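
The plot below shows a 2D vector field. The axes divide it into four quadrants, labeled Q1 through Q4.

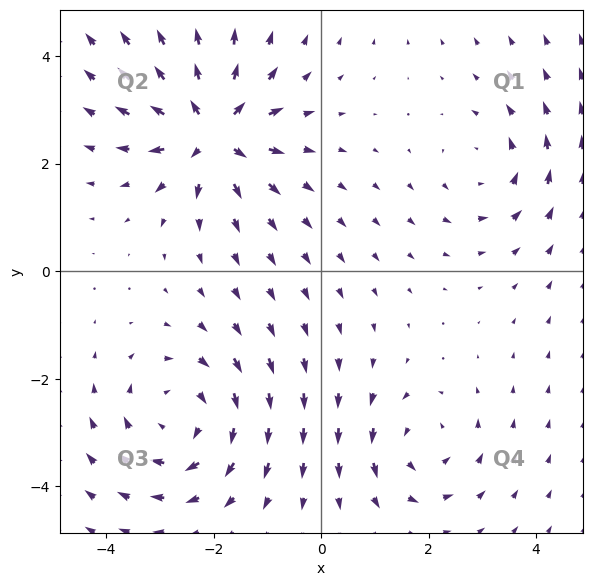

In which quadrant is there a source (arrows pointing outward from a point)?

Q2

The source sits at approximately (-2.0, 2.6), which lies in quadrant Q2. The divergence there is about +6, positive as expected for a source.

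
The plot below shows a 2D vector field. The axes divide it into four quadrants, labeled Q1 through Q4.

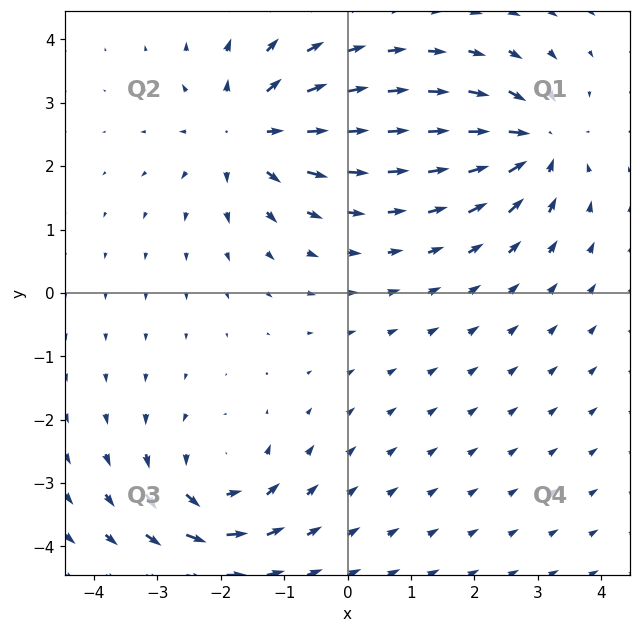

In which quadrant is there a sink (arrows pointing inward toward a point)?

The sink sits at approximately (3.0, 2.4), which lies in quadrant Q1. The divergence there is about -5, negative as expected for a sink.

Q1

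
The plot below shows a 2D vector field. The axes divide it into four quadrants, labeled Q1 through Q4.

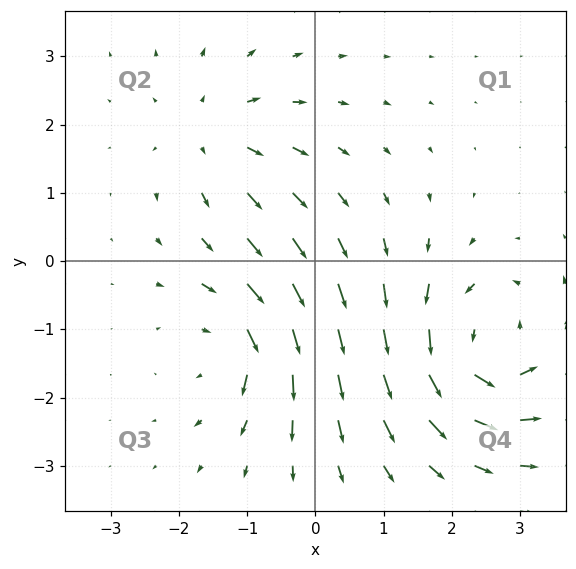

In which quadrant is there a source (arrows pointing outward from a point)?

Q2

The source sits at approximately (-1.5, 1.8), which lies in quadrant Q2. The divergence there is about +4, positive as expected for a source.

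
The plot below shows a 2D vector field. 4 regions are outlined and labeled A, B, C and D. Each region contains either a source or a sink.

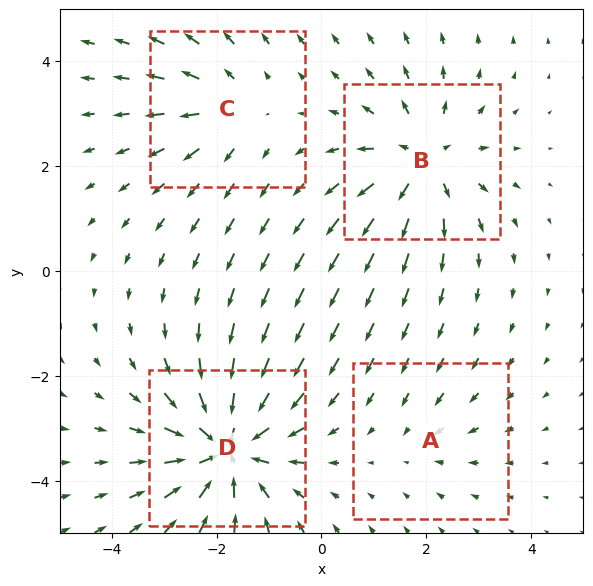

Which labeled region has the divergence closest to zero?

A

Divergence at each region's feature centre — A: about -2, B: about +5, C: about +3, D: about -7. Region A is closest to zero.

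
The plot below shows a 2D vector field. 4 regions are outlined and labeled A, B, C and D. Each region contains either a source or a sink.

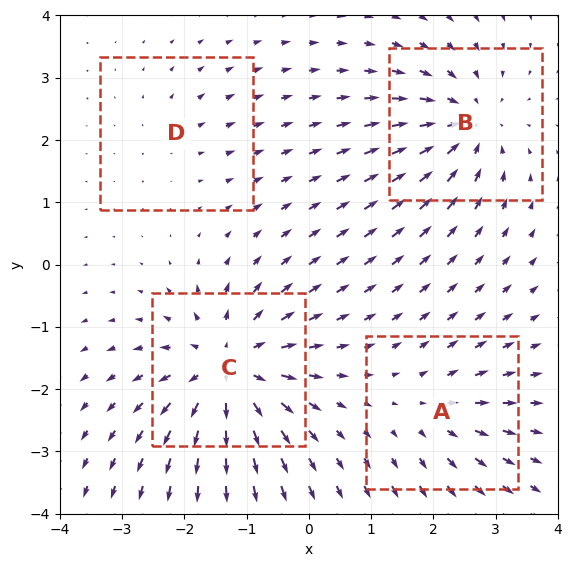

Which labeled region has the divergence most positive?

C

Divergence at each region's feature centre — A: about +4, B: about -6, C: about +8, D: about +2. Region C is most positive.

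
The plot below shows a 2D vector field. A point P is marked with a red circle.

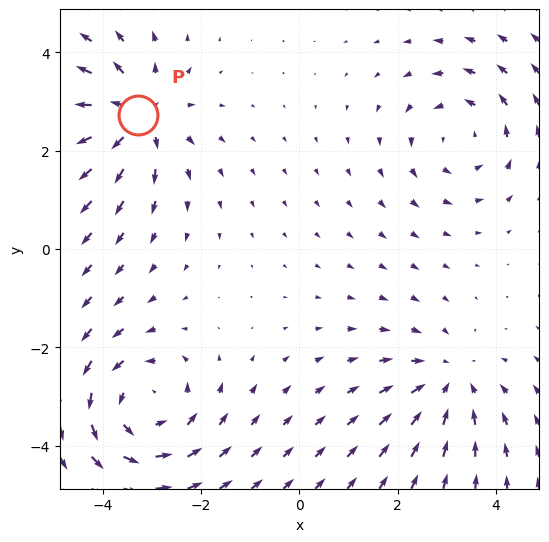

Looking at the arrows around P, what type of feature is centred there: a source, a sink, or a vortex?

source

At P (-3.3, 2.7) the arrows spread outward. Divergence about +4, curl ≈0 — positive divergence with near-zero curl is a source.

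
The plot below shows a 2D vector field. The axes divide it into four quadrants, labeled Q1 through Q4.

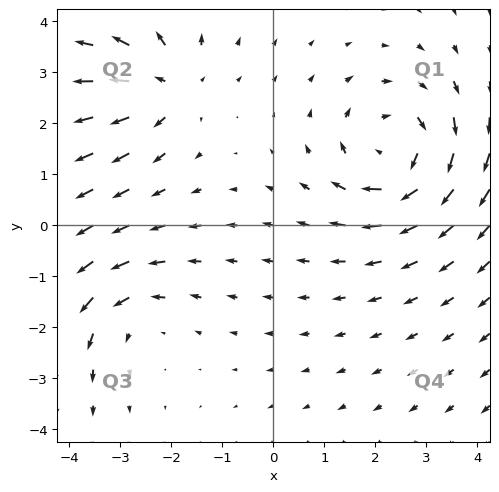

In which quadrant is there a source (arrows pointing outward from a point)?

Q2

The source sits at approximately (-2.1, 2.7), which lies in quadrant Q2. The divergence there is about +4, positive as expected for a source.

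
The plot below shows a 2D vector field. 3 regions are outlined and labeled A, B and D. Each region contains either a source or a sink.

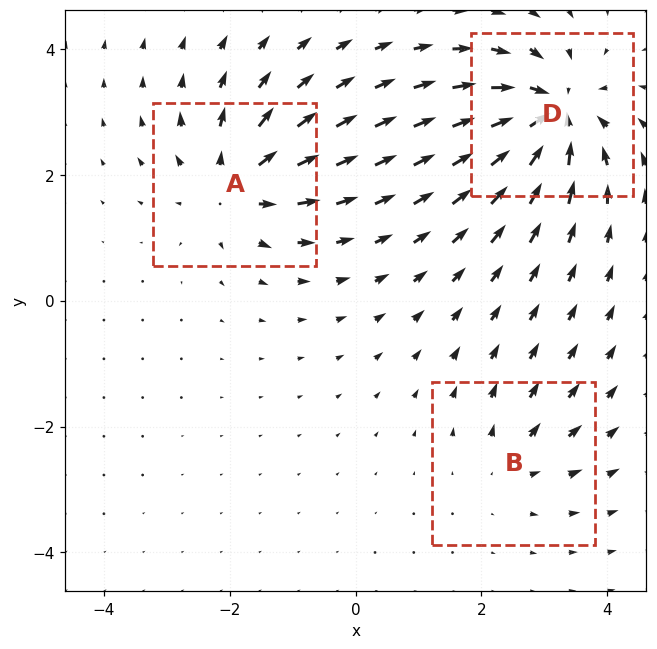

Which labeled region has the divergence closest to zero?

Divergence at each region's feature centre — A: about +4, B: about +2, D: about -6. Region B is closest to zero.

B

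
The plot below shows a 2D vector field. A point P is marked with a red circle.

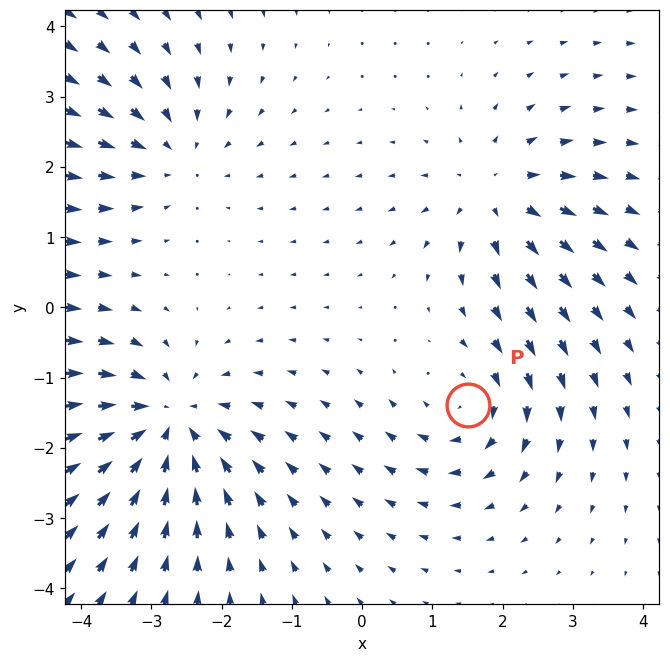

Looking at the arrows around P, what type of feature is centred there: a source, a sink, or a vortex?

At P (1.5, -1.4) the arrows circulate clockwise. Divergence ≈0, curl about -3 — near-zero divergence with nonzero curl is a vortex.

vortex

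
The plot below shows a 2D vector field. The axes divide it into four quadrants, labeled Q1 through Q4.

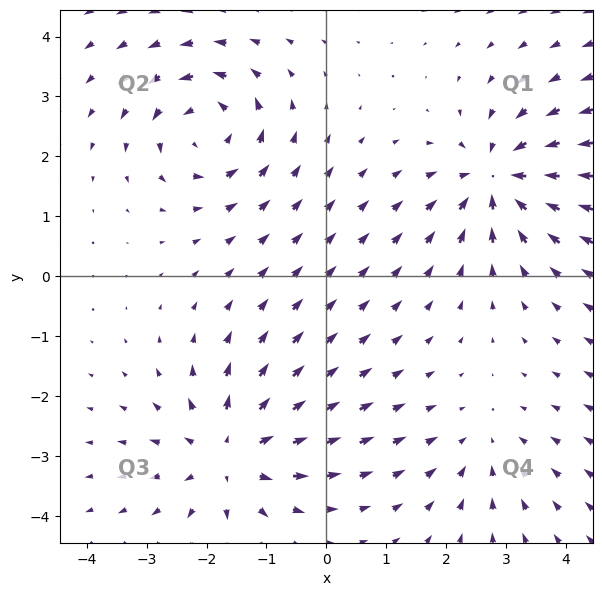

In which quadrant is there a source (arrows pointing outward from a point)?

The source sits at approximately (-1.6, -3.0), which lies in quadrant Q3. The divergence there is about +5, positive as expected for a source.

Q3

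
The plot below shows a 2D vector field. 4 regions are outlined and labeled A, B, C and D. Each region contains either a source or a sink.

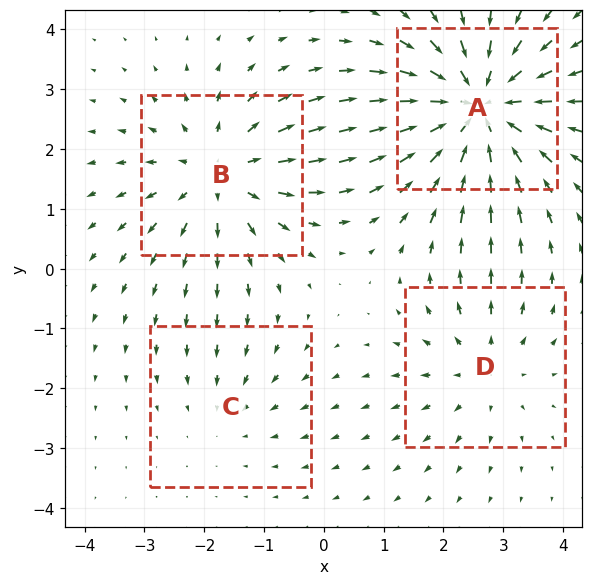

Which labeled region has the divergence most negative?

Divergence at each region's feature centre — A: about -6, B: about +4, C: about -2, D: about +3. Region A is most negative.

A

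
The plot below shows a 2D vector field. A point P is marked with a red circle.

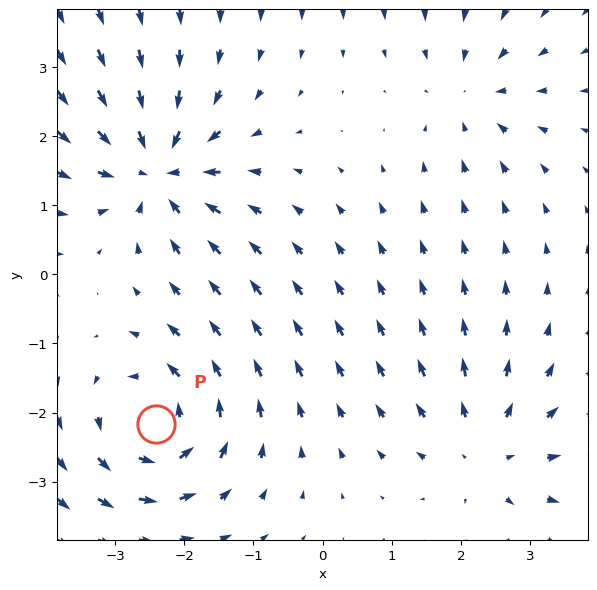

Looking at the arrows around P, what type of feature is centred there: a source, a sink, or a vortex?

vortex

At P (-2.4, -2.2) the arrows circulate counterclockwise. Divergence ≈0, curl about +6 — near-zero divergence with nonzero curl is a vortex.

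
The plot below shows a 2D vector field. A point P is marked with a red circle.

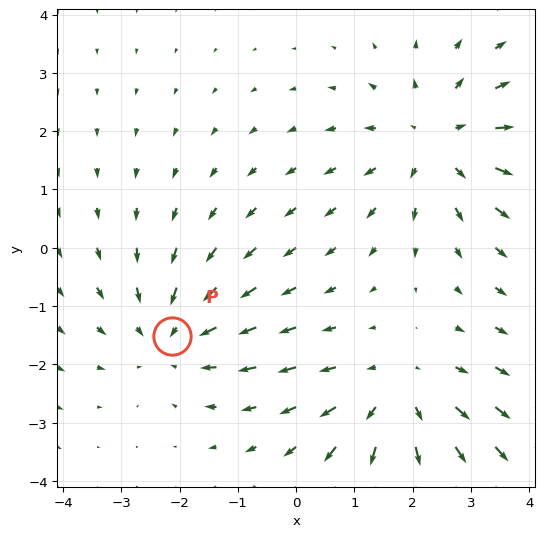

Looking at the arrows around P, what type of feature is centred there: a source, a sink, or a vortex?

sink

At P (-2.1, -1.5) the arrows converge inward. Divergence about -3, curl ≈0 — negative divergence with near-zero curl is a sink.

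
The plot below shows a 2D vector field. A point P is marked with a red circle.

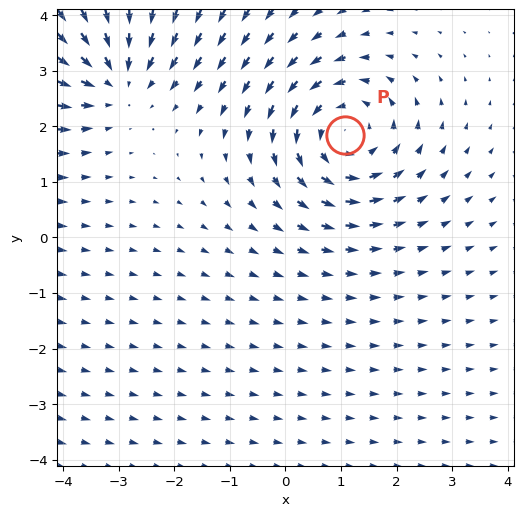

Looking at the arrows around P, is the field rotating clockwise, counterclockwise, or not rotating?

Near P at (1.1, 1.9) the arrows circulate counterclockwise. The curl (z-component) there is about +4; positive curl means counterclockwise rotation.

counterclockwise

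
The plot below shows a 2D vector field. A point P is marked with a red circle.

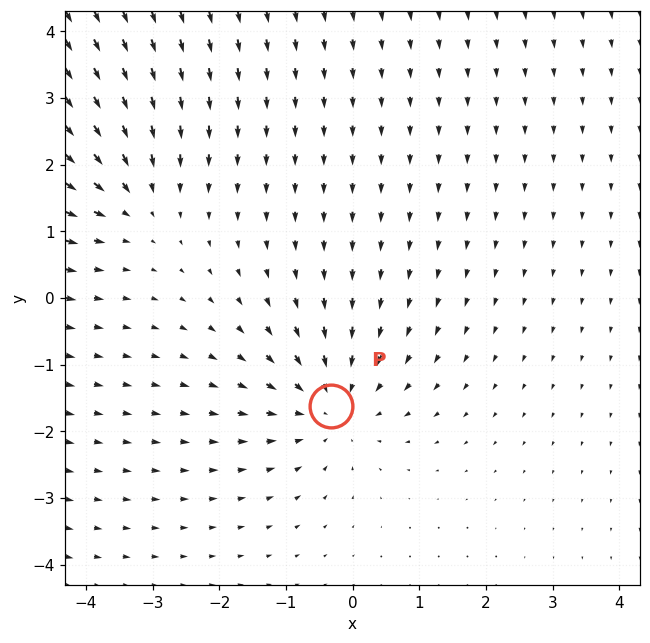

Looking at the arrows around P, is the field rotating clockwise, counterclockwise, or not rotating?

Near P at (-0.3, -1.6) the arrows show no circulation. The curl there is ≈0.

not rotating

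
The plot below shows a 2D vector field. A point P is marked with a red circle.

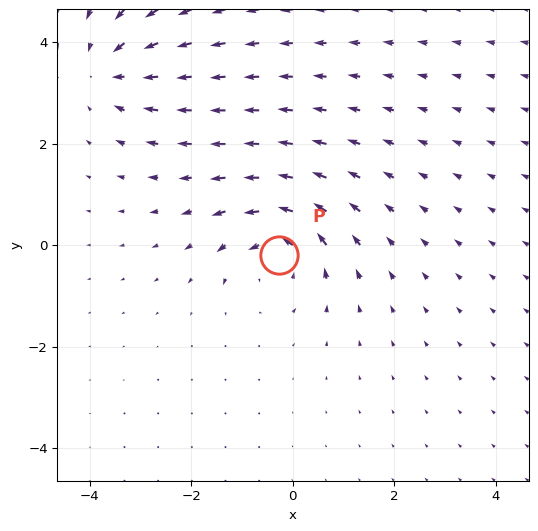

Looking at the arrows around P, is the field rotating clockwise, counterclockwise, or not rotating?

Near P at (-0.3, -0.2) the arrows circulate counterclockwise. The curl (z-component) there is about +5; positive curl means counterclockwise rotation.

counterclockwise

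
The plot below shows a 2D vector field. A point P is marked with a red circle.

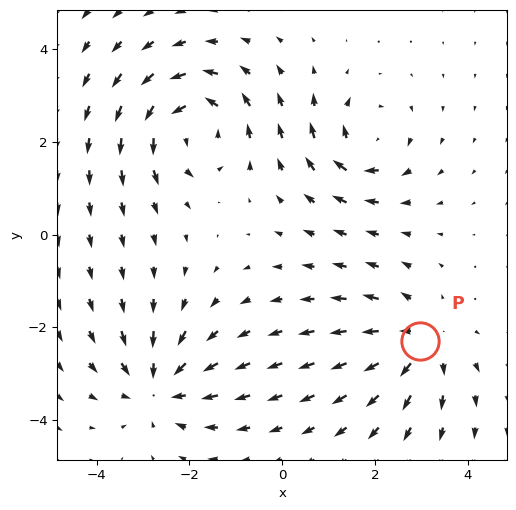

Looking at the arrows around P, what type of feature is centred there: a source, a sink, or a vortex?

At P (3.0, -2.3) the arrows spread outward. Divergence about +3, curl ≈0 — positive divergence with near-zero curl is a source.

source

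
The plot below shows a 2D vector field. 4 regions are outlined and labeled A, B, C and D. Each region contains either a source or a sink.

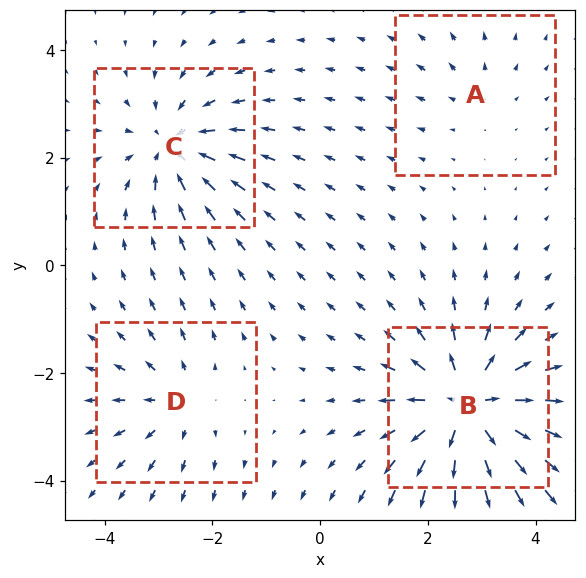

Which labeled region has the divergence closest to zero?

Divergence at each region's feature centre — A: about +2, B: about +9, C: about -6, D: about +4. Region A is closest to zero.

A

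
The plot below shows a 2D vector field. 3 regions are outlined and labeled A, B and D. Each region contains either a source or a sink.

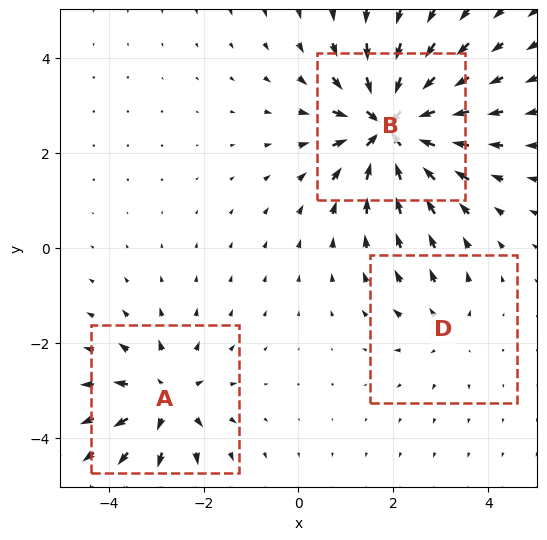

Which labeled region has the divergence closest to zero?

D

Divergence at each region's feature centre — A: about +4, B: about -6, D: about +2. Region D is closest to zero.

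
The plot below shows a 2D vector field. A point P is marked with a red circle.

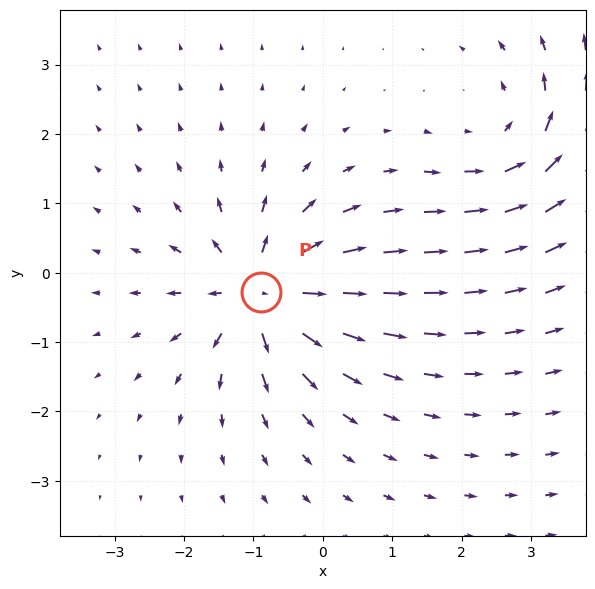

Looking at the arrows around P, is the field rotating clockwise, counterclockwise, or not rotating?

not rotating

Near P at (-0.9, -0.3) the arrows show no circulation. The curl there is ≈0.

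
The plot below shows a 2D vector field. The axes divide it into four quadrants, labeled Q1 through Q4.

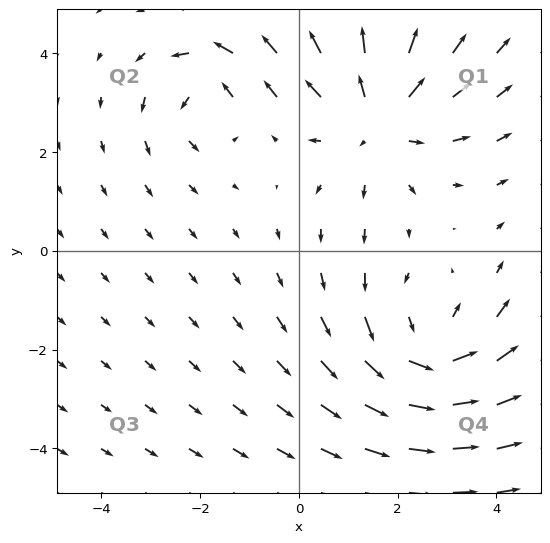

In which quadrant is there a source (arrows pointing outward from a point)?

The source sits at approximately (1.6, 2.7), which lies in quadrant Q1. The divergence there is about +3, positive as expected for a source.

Q1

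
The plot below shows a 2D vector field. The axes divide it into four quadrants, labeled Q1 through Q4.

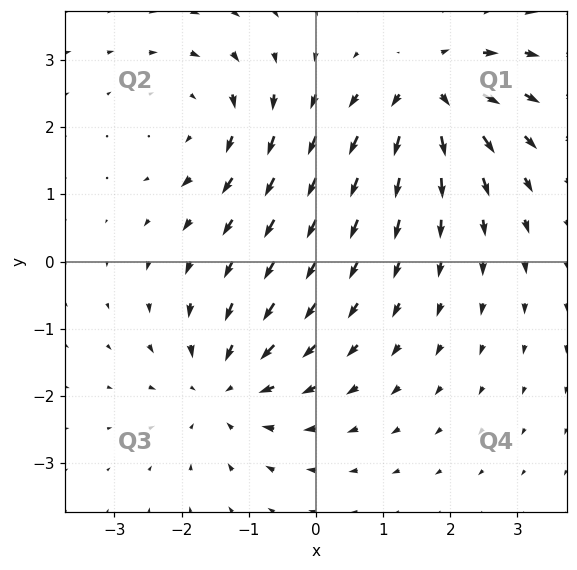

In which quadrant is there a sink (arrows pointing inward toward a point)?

Q3

The sink sits at approximately (-1.4, -1.9), which lies in quadrant Q3. The divergence there is about -4, negative as expected for a sink.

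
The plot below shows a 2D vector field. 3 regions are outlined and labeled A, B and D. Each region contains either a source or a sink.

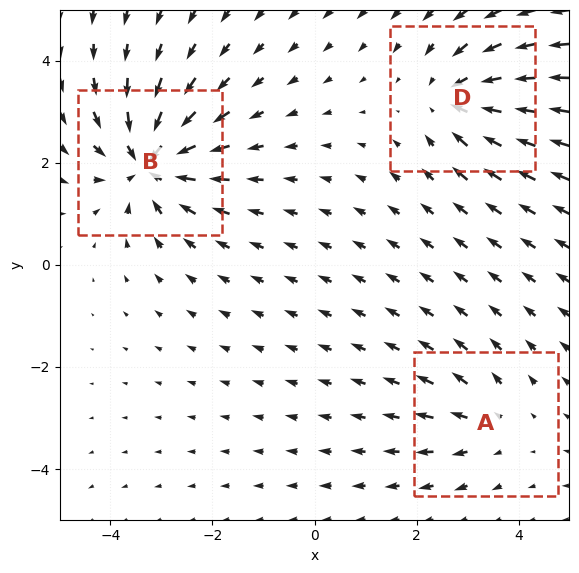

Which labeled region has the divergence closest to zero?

Divergence at each region's feature centre — A: about +2, B: about -6, D: about -4. Region A is closest to zero.

A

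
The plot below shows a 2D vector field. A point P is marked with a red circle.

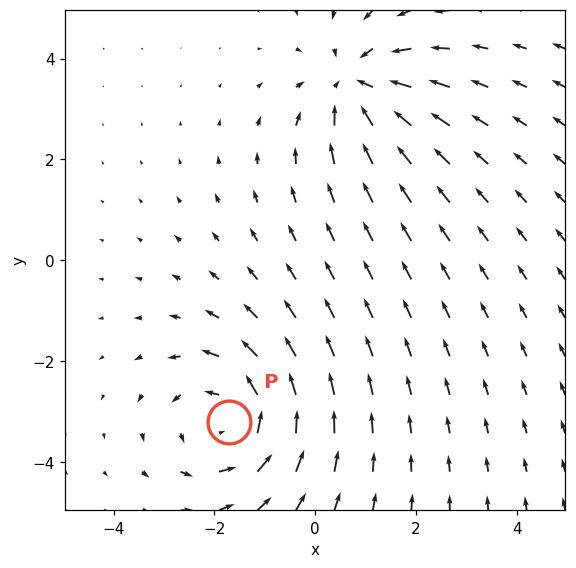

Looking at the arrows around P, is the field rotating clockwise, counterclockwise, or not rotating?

Near P at (-1.7, -3.2) the arrows circulate counterclockwise. The curl (z-component) there is about +4; positive curl means counterclockwise rotation.

counterclockwise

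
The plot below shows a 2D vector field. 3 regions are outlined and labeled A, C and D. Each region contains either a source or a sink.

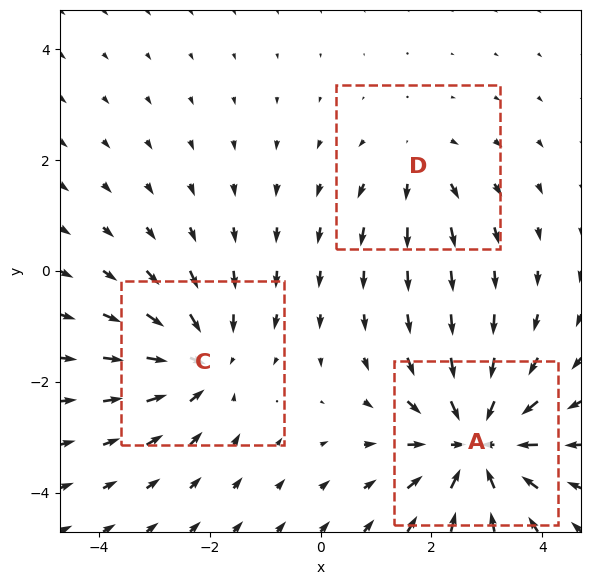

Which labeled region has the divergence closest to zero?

Divergence at each region's feature centre — A: about -5, C: about -3, D: about +2. Region D is closest to zero.

D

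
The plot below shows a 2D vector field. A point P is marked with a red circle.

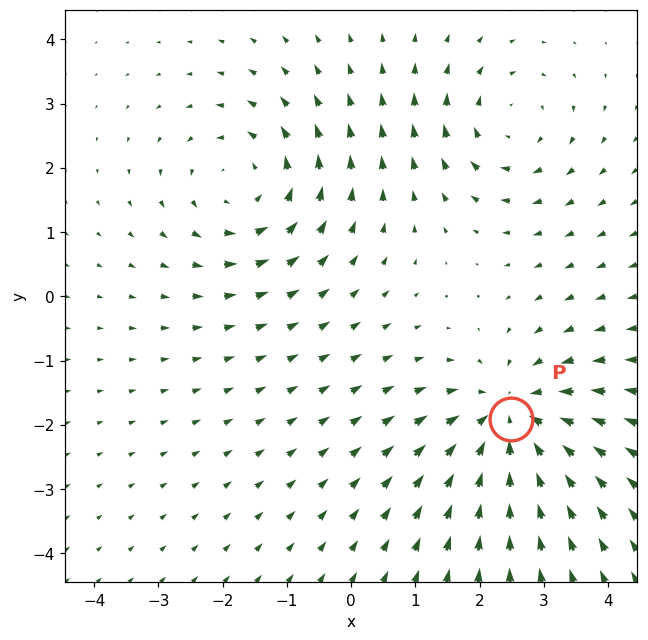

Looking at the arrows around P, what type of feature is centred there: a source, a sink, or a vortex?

sink

At P (2.5, -1.9) the arrows converge inward. Divergence about -4, curl ≈0 — negative divergence with near-zero curl is a sink.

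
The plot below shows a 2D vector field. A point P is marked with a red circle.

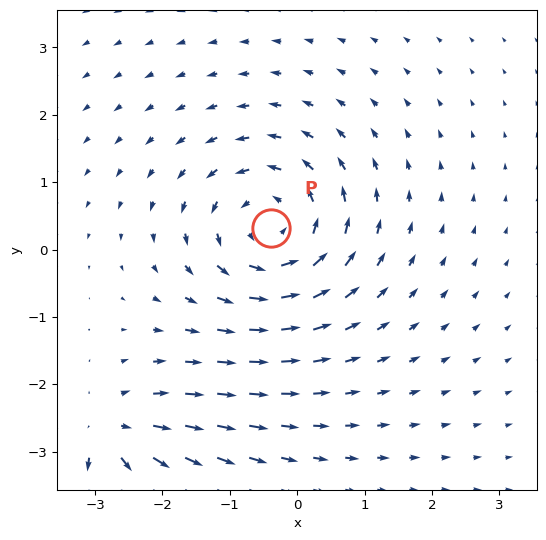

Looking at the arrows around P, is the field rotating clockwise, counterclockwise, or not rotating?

counterclockwise

Near P at (-0.4, 0.3) the arrows circulate counterclockwise. The curl (z-component) there is about +4; positive curl means counterclockwise rotation.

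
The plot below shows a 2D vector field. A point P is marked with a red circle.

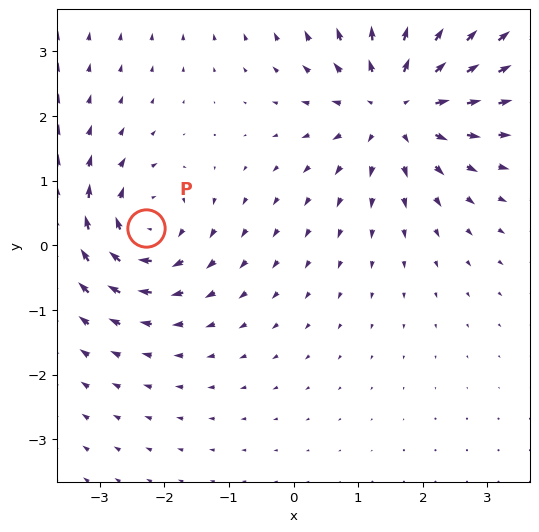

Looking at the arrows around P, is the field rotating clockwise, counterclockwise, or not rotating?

clockwise

Near P at (-2.3, 0.3) the arrows circulate clockwise. The curl (z-component) there is about -4; negative curl means clockwise rotation.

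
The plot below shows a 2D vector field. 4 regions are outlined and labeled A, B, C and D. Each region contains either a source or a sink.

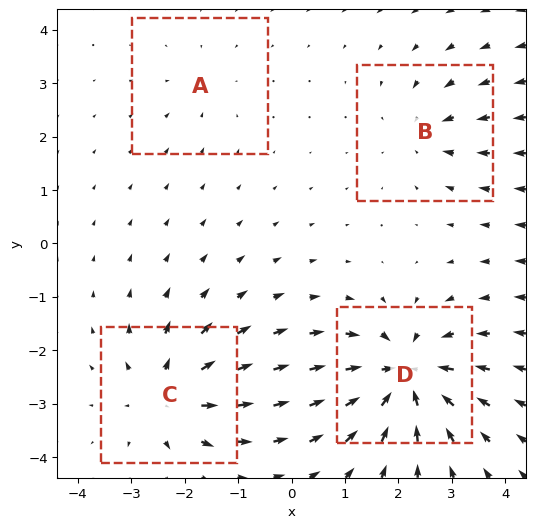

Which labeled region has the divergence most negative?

Divergence at each region's feature centre — A: about -2, B: about -4, C: about +6, D: about -8. Region D is most negative.

D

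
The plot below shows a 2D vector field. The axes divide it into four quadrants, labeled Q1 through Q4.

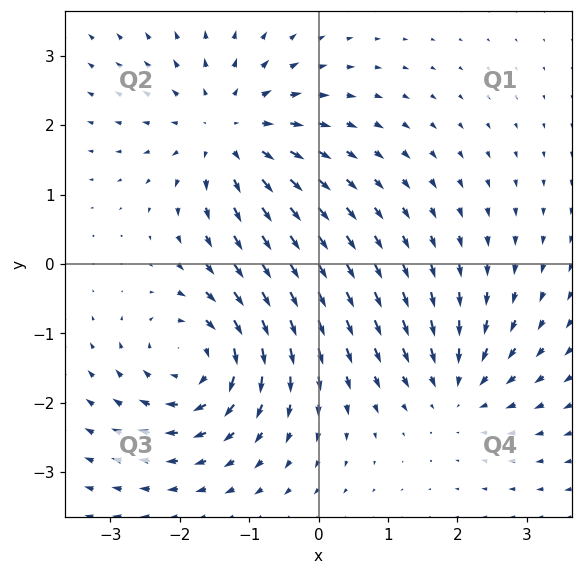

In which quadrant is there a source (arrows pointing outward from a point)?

Q2

The source sits at approximately (-1.3, 1.9), which lies in quadrant Q2. The divergence there is about +5, positive as expected for a source.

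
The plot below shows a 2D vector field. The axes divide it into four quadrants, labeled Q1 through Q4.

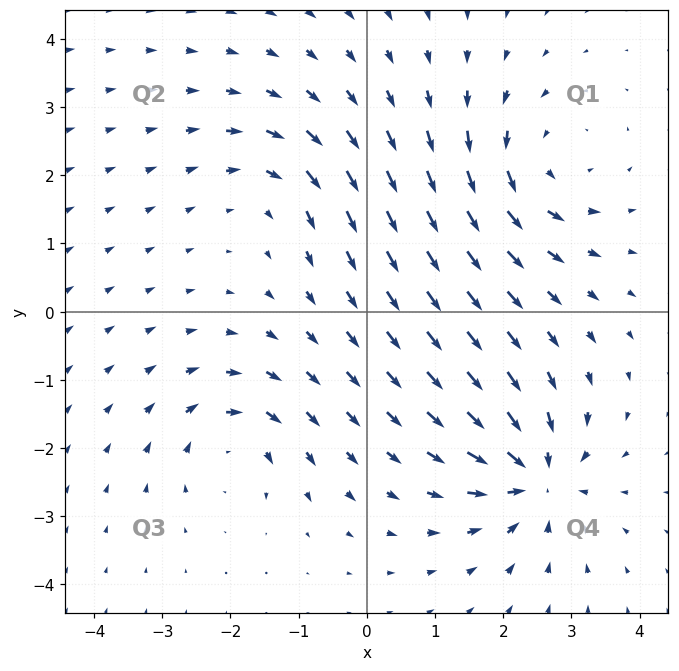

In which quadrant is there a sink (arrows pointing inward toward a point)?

The sink sits at approximately (2.5, -2.4), which lies in quadrant Q4. The divergence there is about -7, negative as expected for a sink.

Q4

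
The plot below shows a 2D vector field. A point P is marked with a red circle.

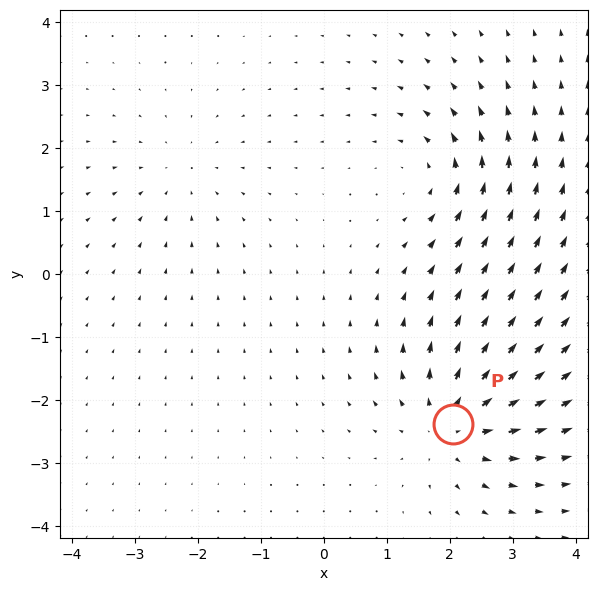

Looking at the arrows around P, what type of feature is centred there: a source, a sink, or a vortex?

source

At P (2.1, -2.4) the arrows spread outward. Divergence about +5, curl ≈0 — positive divergence with near-zero curl is a source.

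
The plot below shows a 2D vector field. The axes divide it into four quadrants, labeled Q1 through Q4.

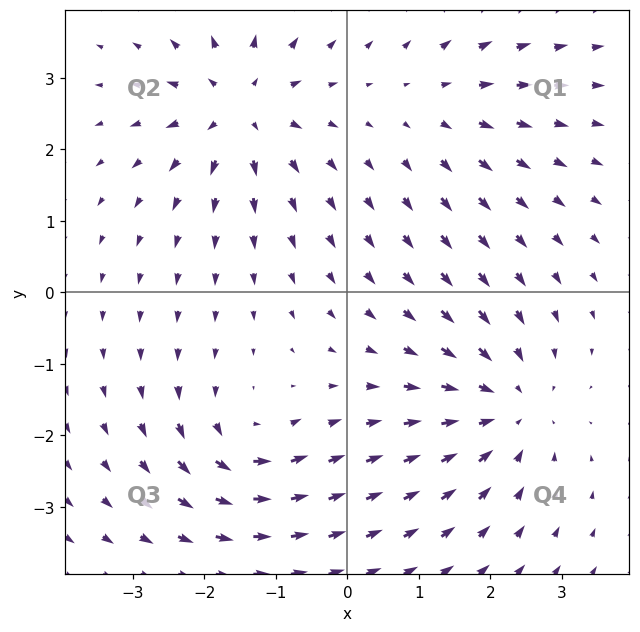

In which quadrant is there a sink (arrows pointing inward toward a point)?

The sink sits at approximately (2.2, -1.6), which lies in quadrant Q4. The divergence there is about -4, negative as expected for a sink.

Q4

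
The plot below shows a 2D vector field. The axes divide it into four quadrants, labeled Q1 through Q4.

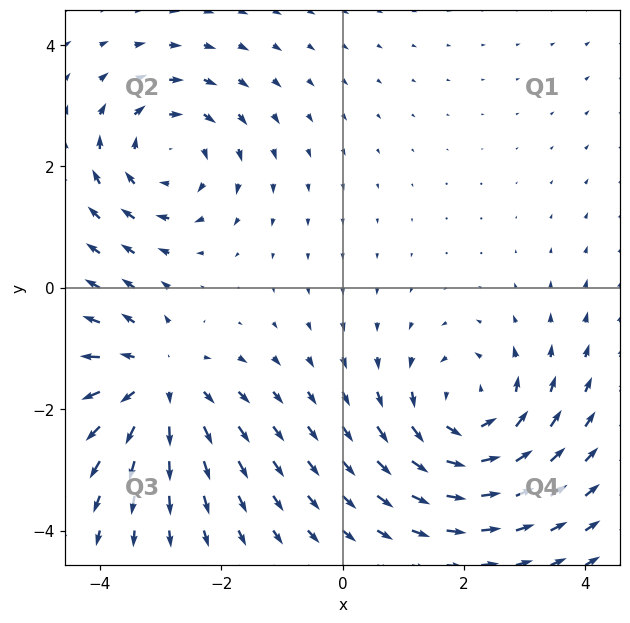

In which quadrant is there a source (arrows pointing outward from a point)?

Q3

The source sits at approximately (-3.0, -1.6), which lies in quadrant Q3. The divergence there is about +4, positive as expected for a source.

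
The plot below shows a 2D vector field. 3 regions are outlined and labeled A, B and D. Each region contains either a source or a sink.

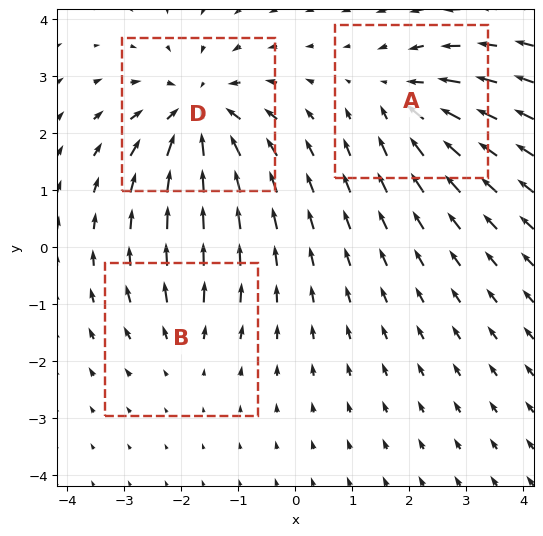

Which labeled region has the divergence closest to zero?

B

Divergence at each region's feature centre — A: about -3, B: about +2, D: about -5. Region B is closest to zero.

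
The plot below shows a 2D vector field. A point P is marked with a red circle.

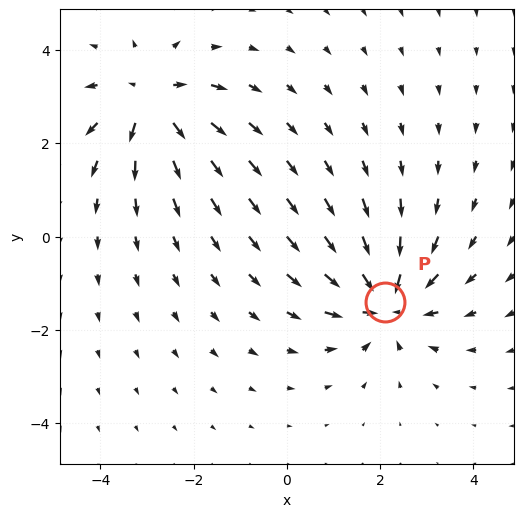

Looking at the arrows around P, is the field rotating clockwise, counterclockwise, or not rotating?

not rotating

Near P at (2.1, -1.4) the arrows show no circulation. The curl there is ≈0.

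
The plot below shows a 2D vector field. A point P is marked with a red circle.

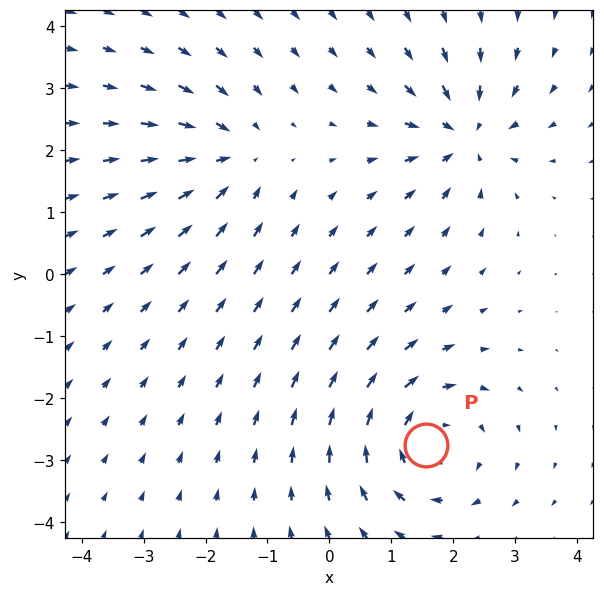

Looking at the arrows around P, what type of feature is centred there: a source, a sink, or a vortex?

vortex

At P (1.6, -2.8) the arrows circulate clockwise. Divergence ≈0, curl about -5 — near-zero divergence with nonzero curl is a vortex.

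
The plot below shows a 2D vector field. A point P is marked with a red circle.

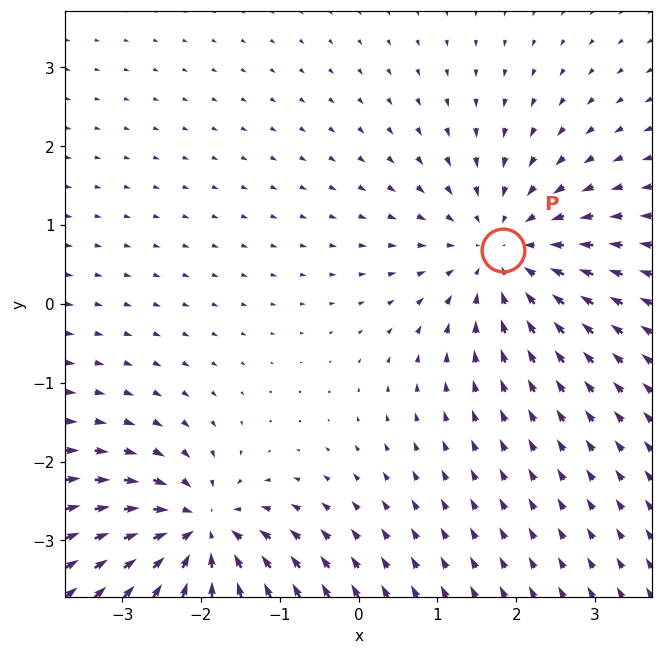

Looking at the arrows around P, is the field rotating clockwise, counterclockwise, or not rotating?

Near P at (1.8, 0.7) the arrows show no circulation. The curl there is ≈0.

not rotating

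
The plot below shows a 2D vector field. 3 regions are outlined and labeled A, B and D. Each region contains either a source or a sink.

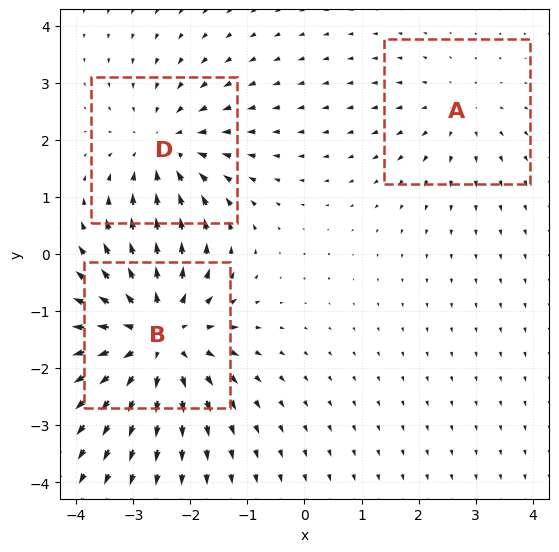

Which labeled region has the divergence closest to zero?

Divergence at each region's feature centre — A: about +2, B: about +4, D: about -3. Region A is closest to zero.

A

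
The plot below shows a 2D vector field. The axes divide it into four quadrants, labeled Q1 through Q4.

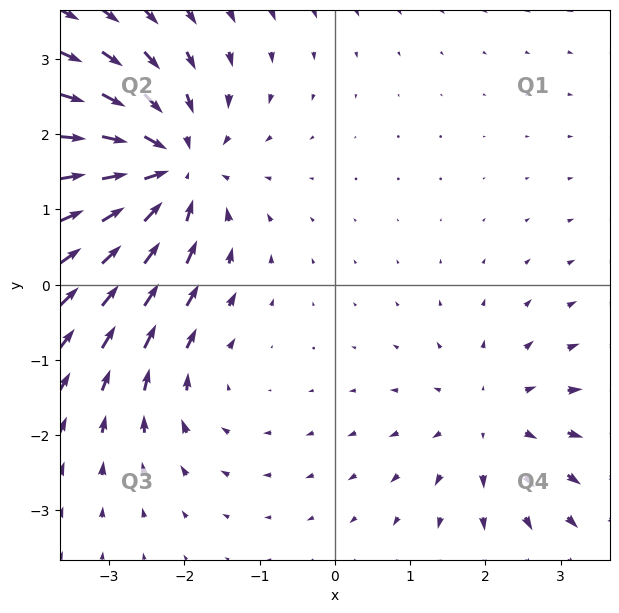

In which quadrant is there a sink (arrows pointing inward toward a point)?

The sink sits at approximately (-2.2, 1.5), which lies in quadrant Q2. The divergence there is about -5, negative as expected for a sink.

Q2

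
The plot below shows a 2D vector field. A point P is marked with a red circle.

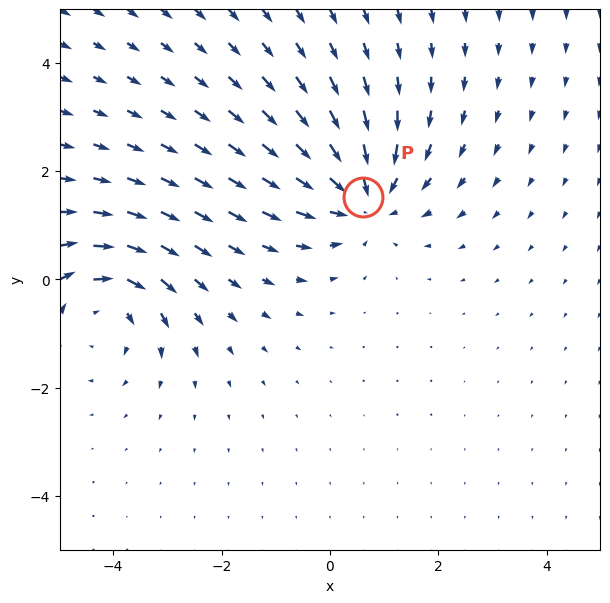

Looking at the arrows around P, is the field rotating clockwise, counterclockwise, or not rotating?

not rotating

Near P at (0.6, 1.5) the arrows show no circulation. The curl there is ≈0.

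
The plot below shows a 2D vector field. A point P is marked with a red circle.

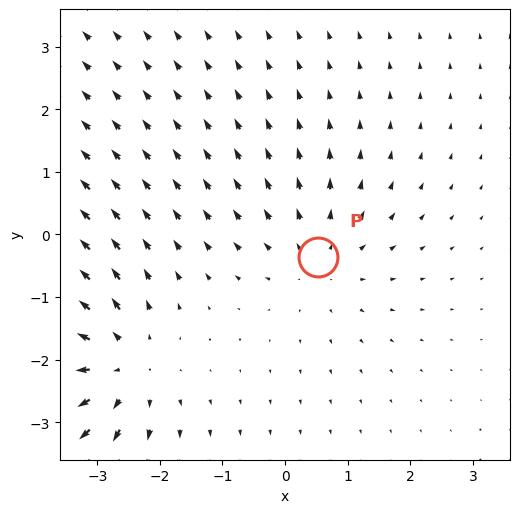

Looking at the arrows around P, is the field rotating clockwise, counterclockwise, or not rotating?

Near P at (0.5, -0.4) the arrows show no circulation. The curl there is ≈0.

not rotating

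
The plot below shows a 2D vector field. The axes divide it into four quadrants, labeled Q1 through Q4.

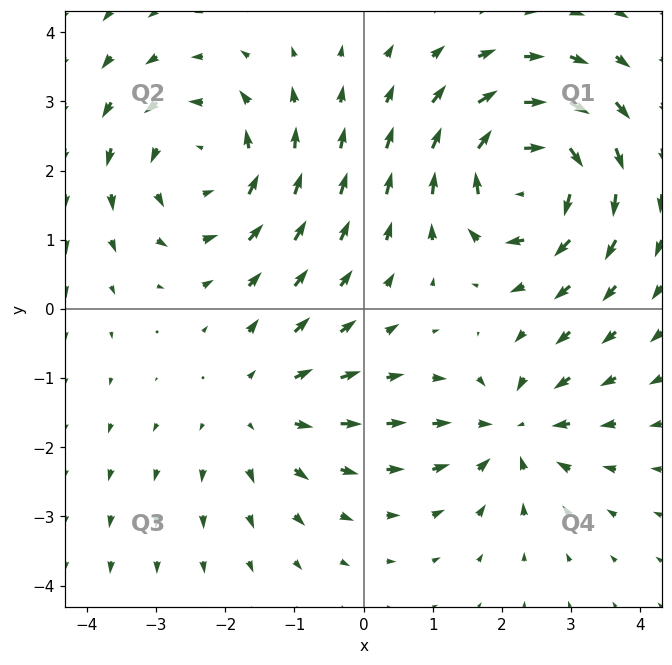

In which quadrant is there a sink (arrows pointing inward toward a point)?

Q4

The sink sits at approximately (2.2, -1.7), which lies in quadrant Q4. The divergence there is about -4, negative as expected for a sink.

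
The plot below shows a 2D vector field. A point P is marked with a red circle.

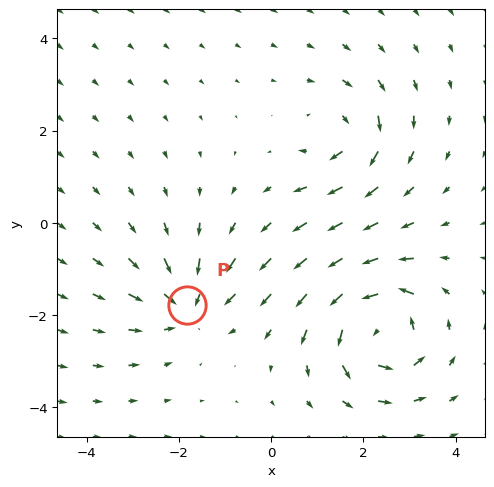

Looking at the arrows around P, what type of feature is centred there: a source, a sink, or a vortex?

At P (-1.8, -1.8) the arrows converge inward. Divergence about -3, curl ≈0 — negative divergence with near-zero curl is a sink.

sink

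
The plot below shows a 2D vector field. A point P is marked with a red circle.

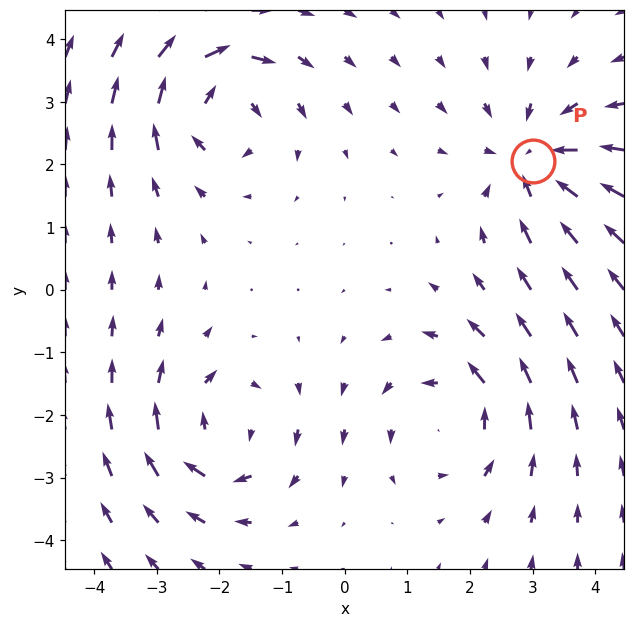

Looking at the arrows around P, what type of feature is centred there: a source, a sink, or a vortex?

At P (3.0, 2.1) the arrows converge inward. Divergence about -5, curl ≈0 — negative divergence with near-zero curl is a sink.

sink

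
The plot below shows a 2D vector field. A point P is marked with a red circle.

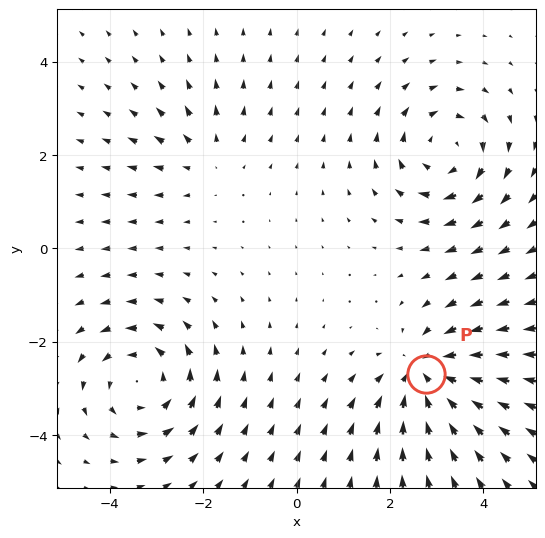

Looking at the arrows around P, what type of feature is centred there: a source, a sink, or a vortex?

At P (2.8, -2.7) the arrows converge inward. Divergence about -5, curl ≈0 — negative divergence with near-zero curl is a sink.

sink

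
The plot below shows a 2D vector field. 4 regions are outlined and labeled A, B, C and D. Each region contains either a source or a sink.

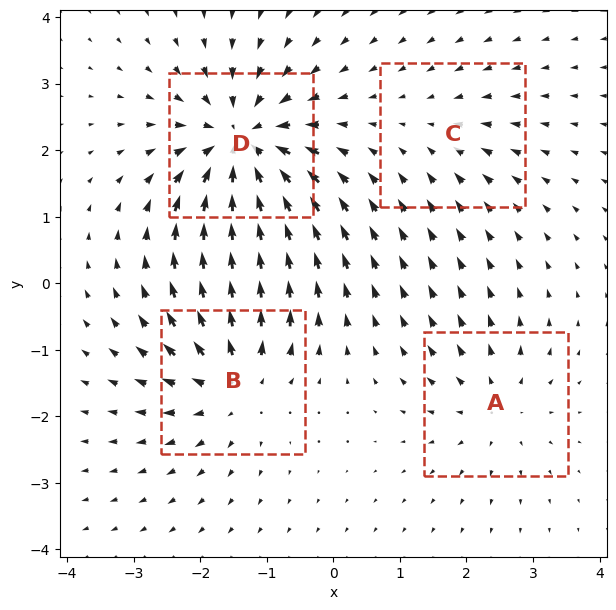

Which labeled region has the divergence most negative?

Divergence at each region's feature centre — A: about +4, B: about +5, C: about -2, D: about -8. Region D is most negative.

D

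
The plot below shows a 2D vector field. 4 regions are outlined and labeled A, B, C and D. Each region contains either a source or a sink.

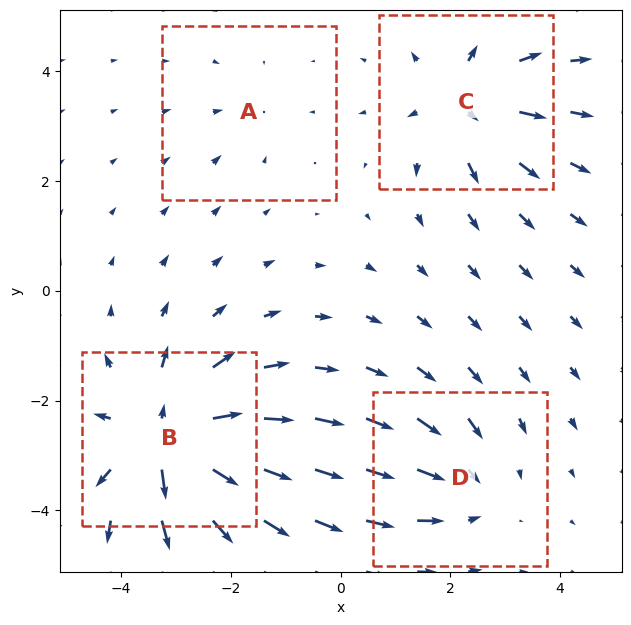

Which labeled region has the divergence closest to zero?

Divergence at each region's feature centre — A: about -2, B: about +8, C: about +5, D: about -4. Region A is closest to zero.

A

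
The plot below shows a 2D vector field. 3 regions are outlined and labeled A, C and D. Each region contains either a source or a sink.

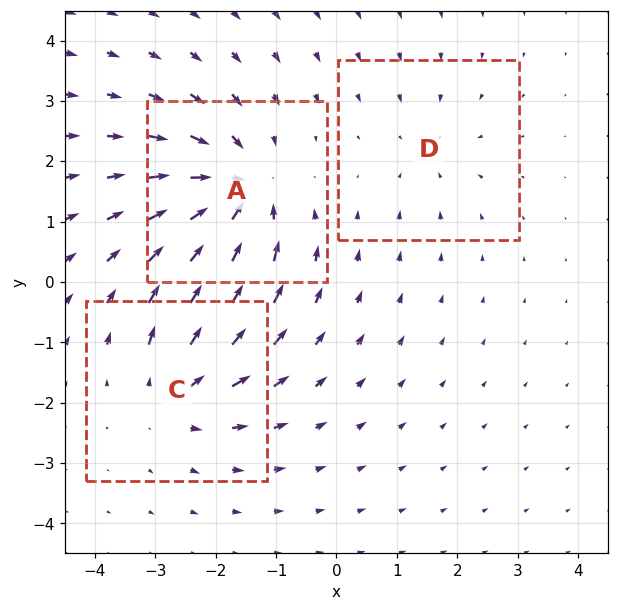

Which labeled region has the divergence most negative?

Divergence at each region's feature centre — A: about -5, C: about +3, D: about -2. Region A is most negative.

A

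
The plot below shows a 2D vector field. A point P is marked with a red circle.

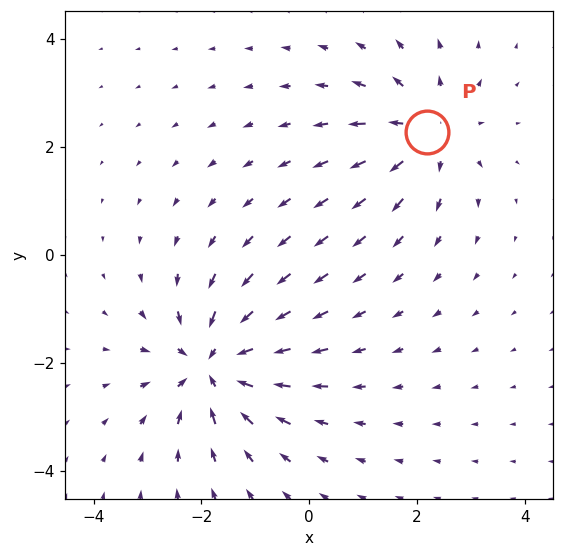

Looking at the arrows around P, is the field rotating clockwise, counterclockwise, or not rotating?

not rotating

Near P at (2.2, 2.3) the arrows show no circulation. The curl there is ≈0.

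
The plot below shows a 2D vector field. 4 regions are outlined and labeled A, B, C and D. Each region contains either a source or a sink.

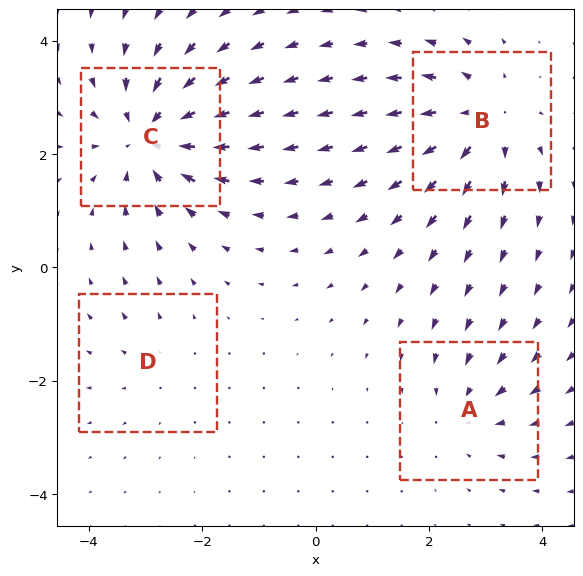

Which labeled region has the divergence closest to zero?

Divergence at each region's feature centre — A: about -3, B: about +5, C: about -6, D: about +2. Region D is closest to zero.

D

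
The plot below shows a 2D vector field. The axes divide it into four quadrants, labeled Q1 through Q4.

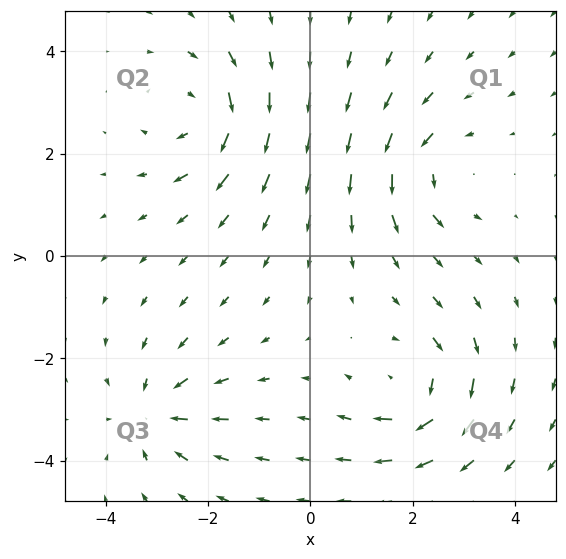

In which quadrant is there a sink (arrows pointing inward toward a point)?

The sink sits at approximately (-3.0, -3.1), which lies in quadrant Q3. The divergence there is about -4, negative as expected for a sink.

Q3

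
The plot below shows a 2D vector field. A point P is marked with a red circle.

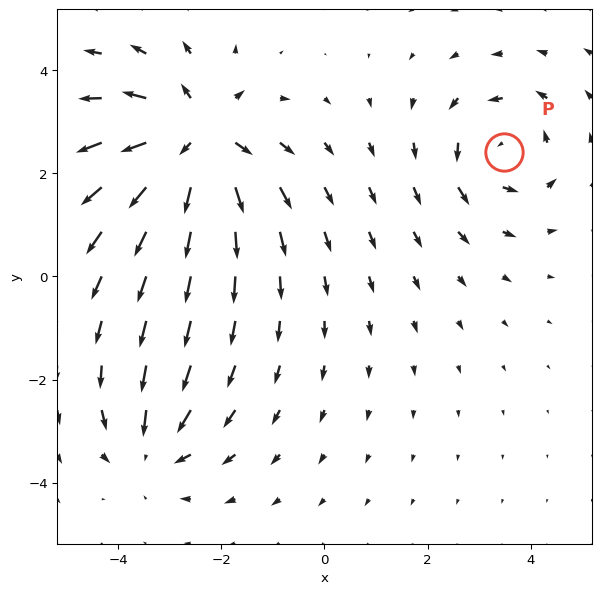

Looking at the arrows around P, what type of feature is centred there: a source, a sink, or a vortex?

At P (3.5, 2.4) the arrows circulate counterclockwise. Divergence ≈0, curl about +3 — near-zero divergence with nonzero curl is a vortex.

vortex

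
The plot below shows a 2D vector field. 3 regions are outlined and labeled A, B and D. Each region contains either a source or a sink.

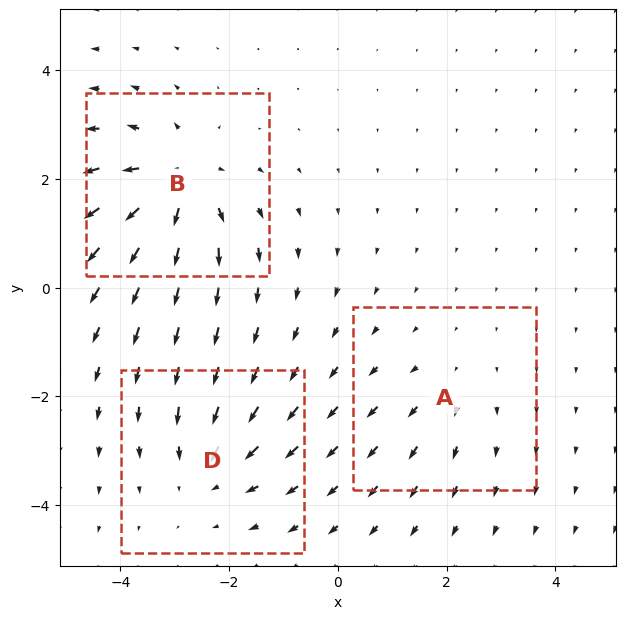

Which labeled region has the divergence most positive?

B

Divergence at each region's feature centre — A: about +2, B: about +5, D: about -3. Region B is most positive.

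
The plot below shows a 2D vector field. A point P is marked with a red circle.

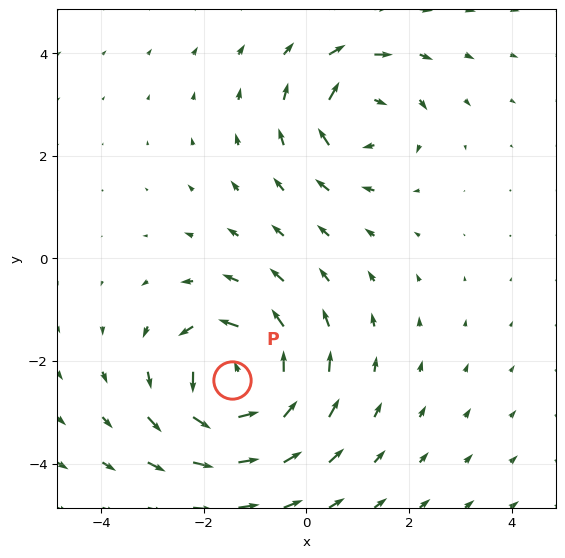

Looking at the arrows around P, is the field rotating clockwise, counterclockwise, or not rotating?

Near P at (-1.5, -2.4) the arrows circulate counterclockwise. The curl (z-component) there is about +5; positive curl means counterclockwise rotation.

counterclockwise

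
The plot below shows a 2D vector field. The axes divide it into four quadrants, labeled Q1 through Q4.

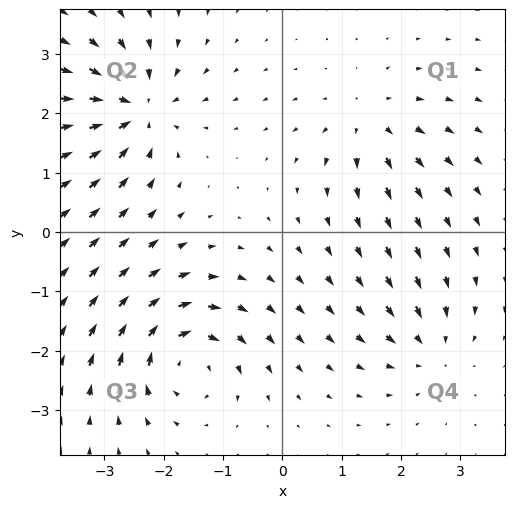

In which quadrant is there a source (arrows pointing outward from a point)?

The source sits at approximately (1.5, 1.9), which lies in quadrant Q1. The divergence there is about +4, positive as expected for a source.

Q1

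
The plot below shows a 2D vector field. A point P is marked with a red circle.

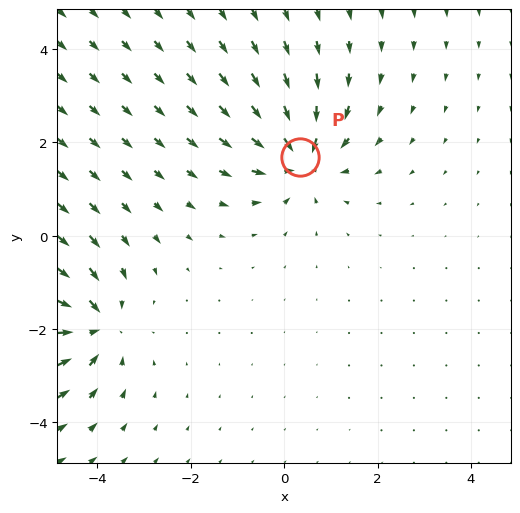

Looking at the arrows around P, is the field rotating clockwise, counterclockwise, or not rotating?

Near P at (0.3, 1.7) the arrows show no circulation. The curl there is ≈0.

not rotating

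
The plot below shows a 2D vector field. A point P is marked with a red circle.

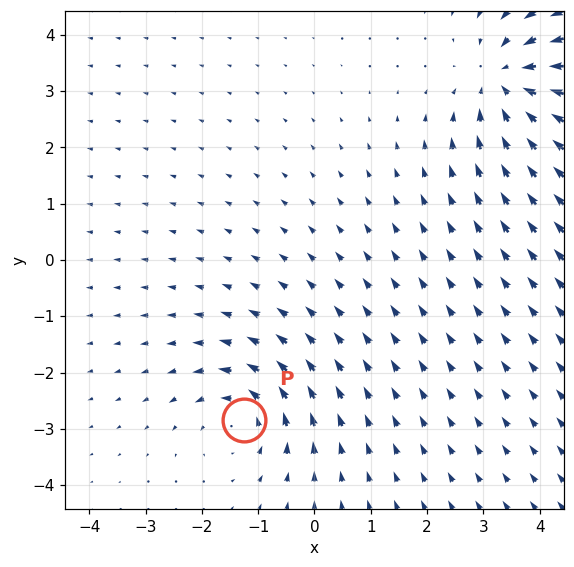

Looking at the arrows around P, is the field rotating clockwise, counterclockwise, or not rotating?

Near P at (-1.2, -2.8) the arrows circulate counterclockwise. The curl (z-component) there is about +3; positive curl means counterclockwise rotation.

counterclockwise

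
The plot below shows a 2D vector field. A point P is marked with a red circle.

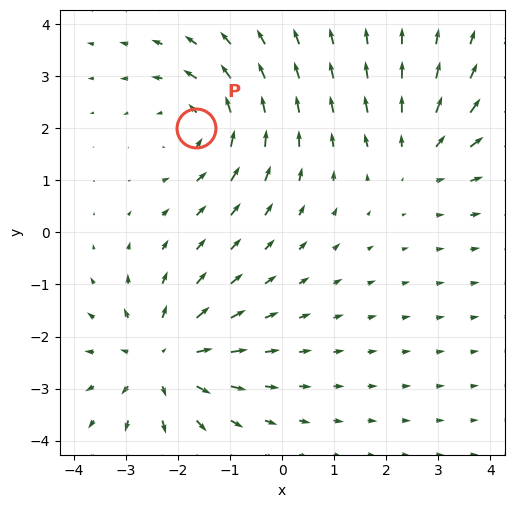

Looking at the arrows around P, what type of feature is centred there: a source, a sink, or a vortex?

vortex

At P (-1.6, 2.0) the arrows circulate counterclockwise. Divergence ≈0, curl about +4 — near-zero divergence with nonzero curl is a vortex.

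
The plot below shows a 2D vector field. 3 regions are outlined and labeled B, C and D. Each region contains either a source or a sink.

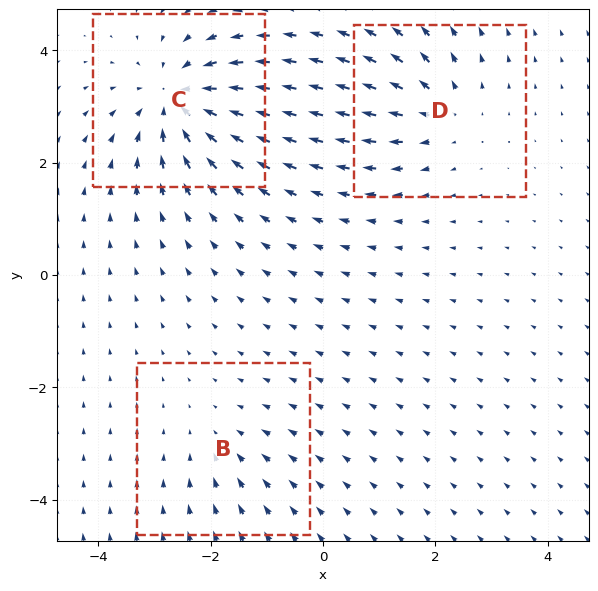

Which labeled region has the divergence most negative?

Divergence at each region's feature centre — B: about -2, C: about -5, D: about +3. Region C is most negative.

C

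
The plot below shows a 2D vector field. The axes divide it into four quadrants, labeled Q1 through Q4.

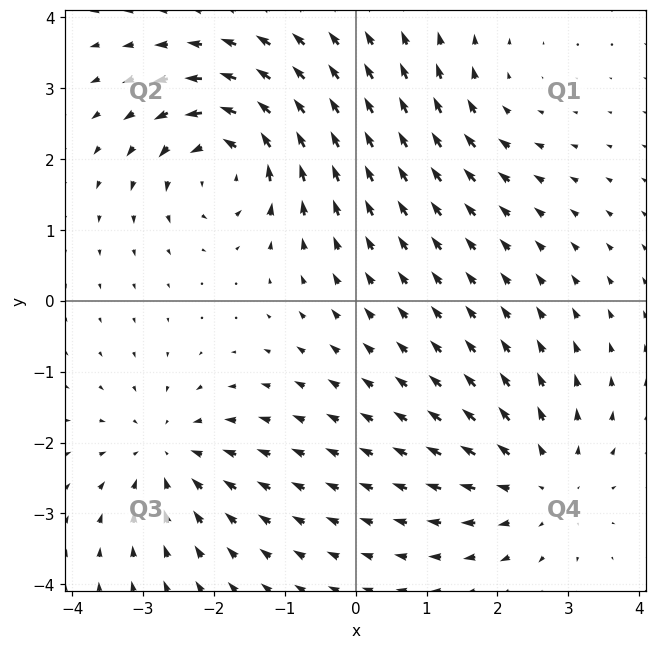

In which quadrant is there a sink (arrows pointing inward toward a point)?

Q3

The sink sits at approximately (-2.7, -2.2), which lies in quadrant Q3. The divergence there is about -4, negative as expected for a sink.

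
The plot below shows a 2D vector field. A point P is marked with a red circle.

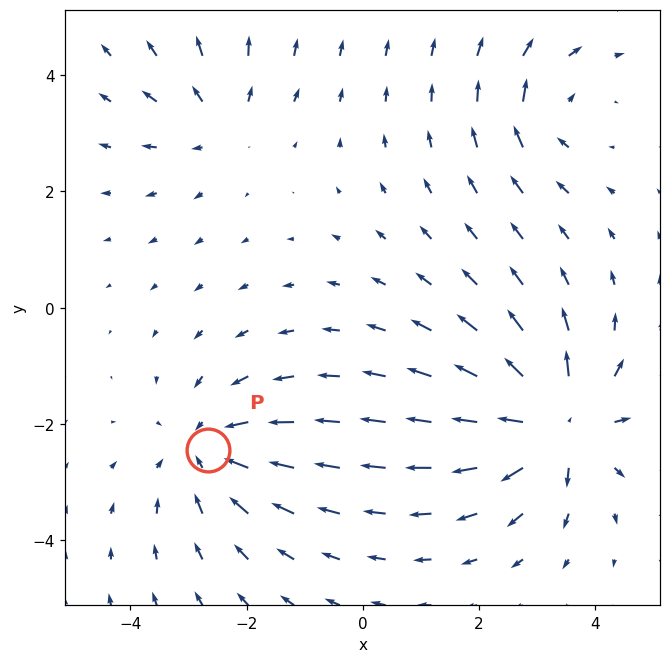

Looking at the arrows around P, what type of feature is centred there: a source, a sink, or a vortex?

sink

At P (-2.7, -2.5) the arrows converge inward. Divergence about -4, curl ≈0 — negative divergence with near-zero curl is a sink.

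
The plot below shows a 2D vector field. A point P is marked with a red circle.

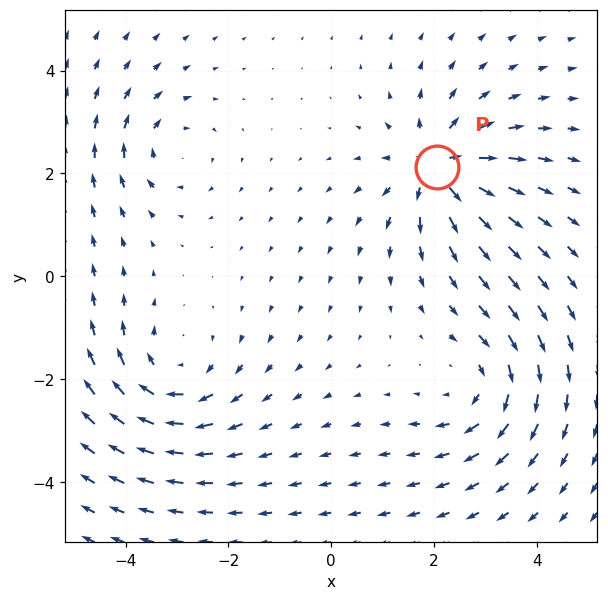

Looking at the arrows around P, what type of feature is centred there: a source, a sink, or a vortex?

source

At P (2.1, 2.1) the arrows spread outward. Divergence about +6, curl ≈0 — positive divergence with near-zero curl is a source.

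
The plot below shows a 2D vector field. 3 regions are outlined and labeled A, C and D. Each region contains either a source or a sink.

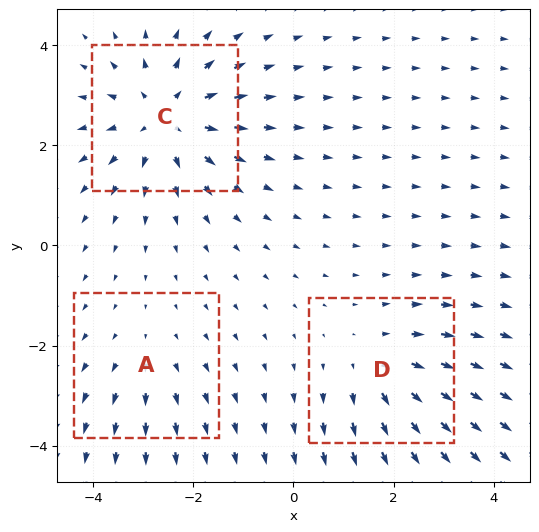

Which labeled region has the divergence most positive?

C

Divergence at each region's feature centre — A: about +2, C: about +5, D: about +3. Region C is most positive.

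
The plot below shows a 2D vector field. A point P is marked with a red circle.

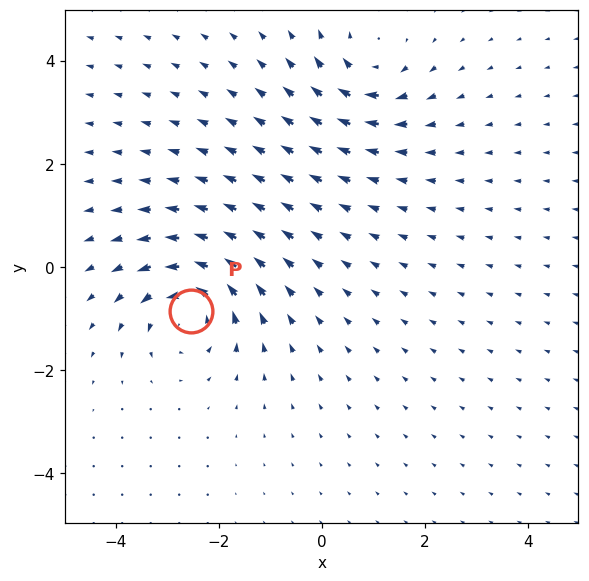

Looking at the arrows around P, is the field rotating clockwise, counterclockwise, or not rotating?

counterclockwise

Near P at (-2.5, -0.9) the arrows circulate counterclockwise. The curl (z-component) there is about +6; positive curl means counterclockwise rotation.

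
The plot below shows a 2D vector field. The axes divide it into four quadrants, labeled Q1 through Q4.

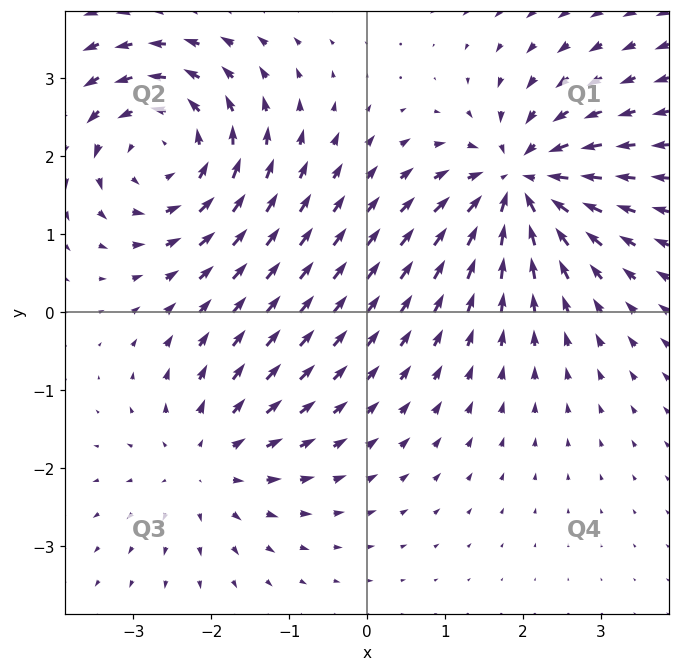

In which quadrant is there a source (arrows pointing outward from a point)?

The source sits at approximately (-2.0, -1.9), which lies in quadrant Q3. The divergence there is about +3, positive as expected for a source.

Q3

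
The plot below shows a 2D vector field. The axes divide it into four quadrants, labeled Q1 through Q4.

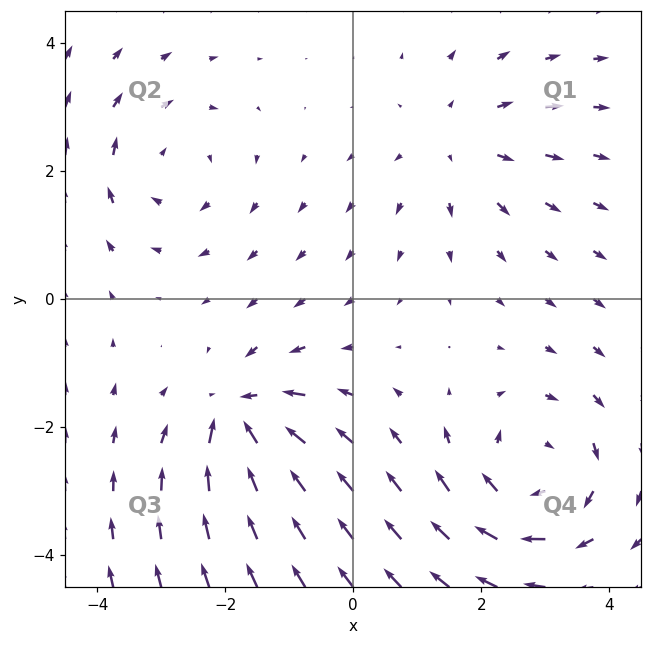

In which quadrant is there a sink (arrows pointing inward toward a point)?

The sink sits at approximately (-1.8, -1.8), which lies in quadrant Q3. The divergence there is about -5, negative as expected for a sink.

Q3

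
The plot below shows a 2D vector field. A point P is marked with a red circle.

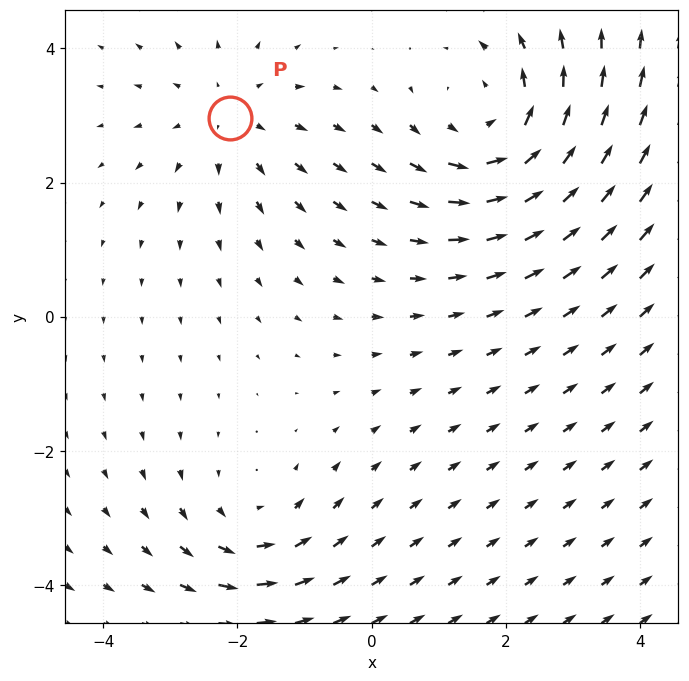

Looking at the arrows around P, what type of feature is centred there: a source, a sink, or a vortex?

At P (-2.1, 3.0) the arrows spread outward. Divergence about +2, curl ≈0 — positive divergence with near-zero curl is a source.

source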